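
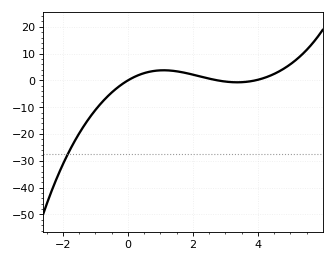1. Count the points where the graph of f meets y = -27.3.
1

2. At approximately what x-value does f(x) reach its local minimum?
3.36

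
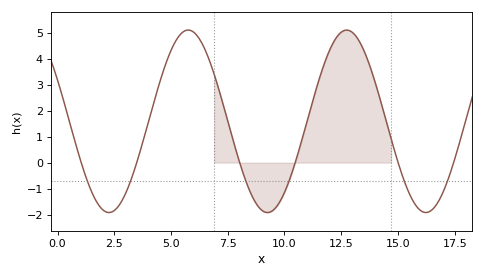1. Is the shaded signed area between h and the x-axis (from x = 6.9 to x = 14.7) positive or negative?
positive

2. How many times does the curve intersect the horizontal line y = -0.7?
6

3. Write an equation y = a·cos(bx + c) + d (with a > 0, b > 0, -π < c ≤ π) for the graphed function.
y = 3.51cos(0.9x + 1.1) + 1.59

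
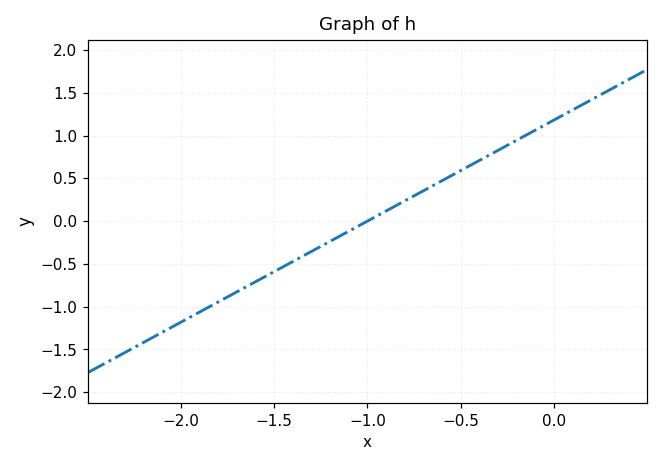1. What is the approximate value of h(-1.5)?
-0.59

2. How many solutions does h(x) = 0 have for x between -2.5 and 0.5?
1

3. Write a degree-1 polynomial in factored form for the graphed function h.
y = 1.18(x + 1)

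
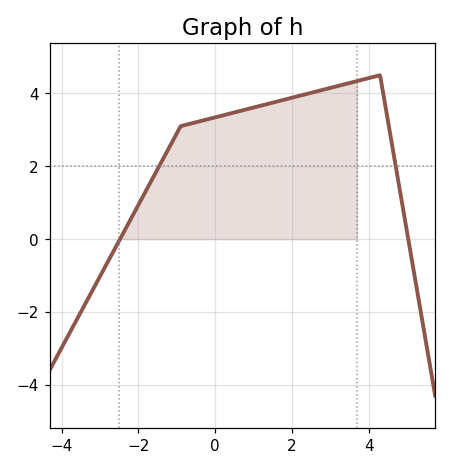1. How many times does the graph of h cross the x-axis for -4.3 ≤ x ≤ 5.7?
2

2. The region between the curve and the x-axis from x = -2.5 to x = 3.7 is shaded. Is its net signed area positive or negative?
positive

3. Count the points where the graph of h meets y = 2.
2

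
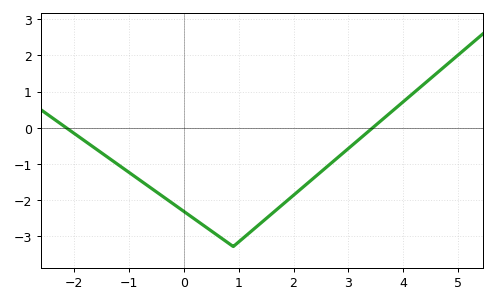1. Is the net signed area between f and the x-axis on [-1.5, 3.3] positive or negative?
negative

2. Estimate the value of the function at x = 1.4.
-2.65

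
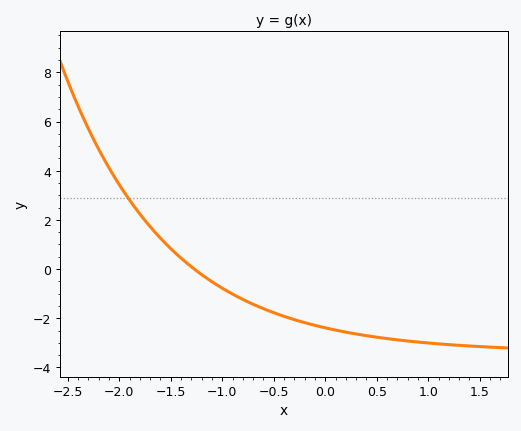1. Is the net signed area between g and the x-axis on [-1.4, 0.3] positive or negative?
negative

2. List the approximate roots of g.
-1.27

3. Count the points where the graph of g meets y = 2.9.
1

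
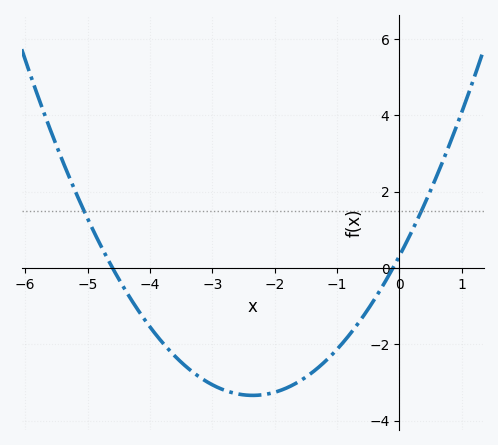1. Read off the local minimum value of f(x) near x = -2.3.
-3.34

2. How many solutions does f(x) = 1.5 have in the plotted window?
2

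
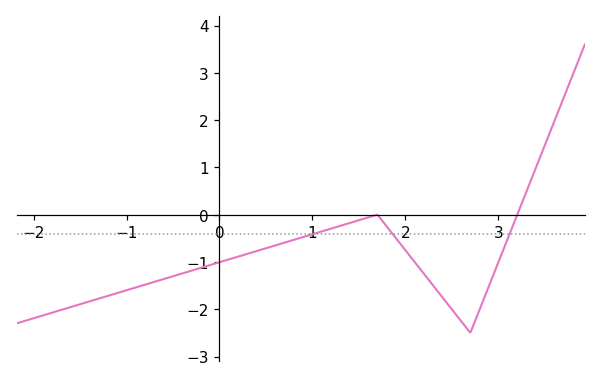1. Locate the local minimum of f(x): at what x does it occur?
2.7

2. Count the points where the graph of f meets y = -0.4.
3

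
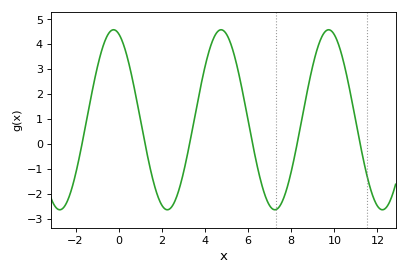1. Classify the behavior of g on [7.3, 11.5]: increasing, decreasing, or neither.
neither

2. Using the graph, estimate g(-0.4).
4.51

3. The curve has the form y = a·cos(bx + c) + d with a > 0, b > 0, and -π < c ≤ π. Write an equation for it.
y = 3.61cos(1.26x + 0.3) + 0.97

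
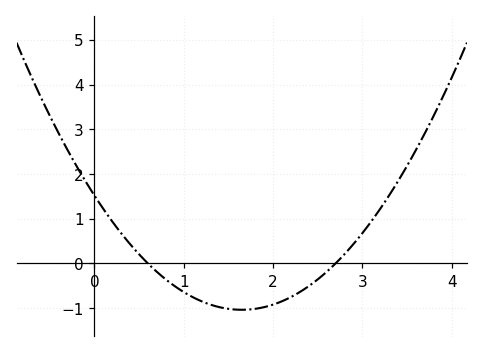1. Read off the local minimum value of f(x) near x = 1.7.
-1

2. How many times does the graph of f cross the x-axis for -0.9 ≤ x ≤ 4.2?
2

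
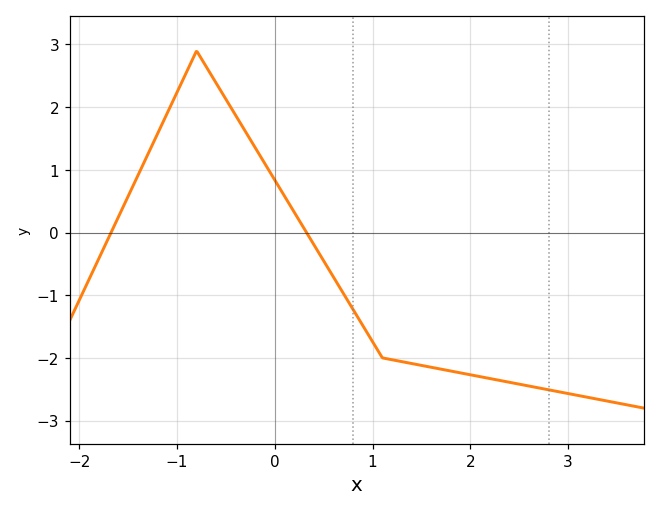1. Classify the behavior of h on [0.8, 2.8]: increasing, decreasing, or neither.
decreasing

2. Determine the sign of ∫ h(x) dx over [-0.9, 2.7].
negative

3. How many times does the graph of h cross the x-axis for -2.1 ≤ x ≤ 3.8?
2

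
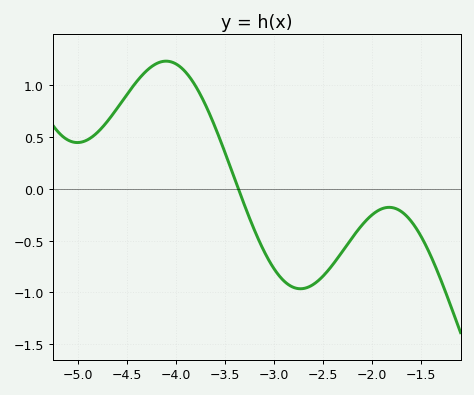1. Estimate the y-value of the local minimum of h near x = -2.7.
-0.966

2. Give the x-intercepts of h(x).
-3.36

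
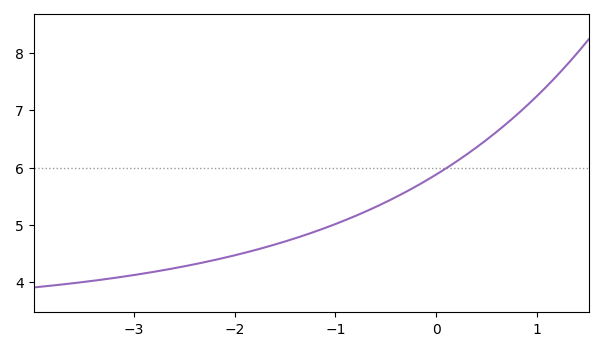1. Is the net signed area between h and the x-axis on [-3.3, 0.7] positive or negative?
positive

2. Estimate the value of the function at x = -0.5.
5.4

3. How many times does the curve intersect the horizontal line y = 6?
1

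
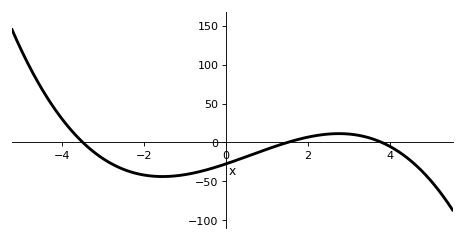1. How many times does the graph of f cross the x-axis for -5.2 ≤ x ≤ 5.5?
3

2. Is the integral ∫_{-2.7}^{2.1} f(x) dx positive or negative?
negative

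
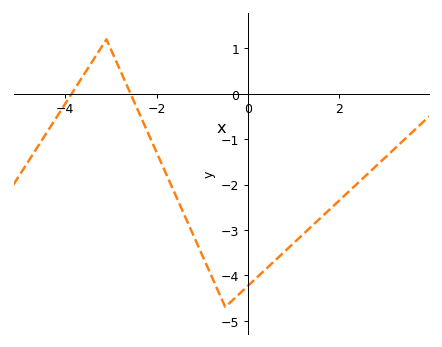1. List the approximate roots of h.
-3.8, -2.6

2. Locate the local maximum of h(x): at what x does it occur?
-3.2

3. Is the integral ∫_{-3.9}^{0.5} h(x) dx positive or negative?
negative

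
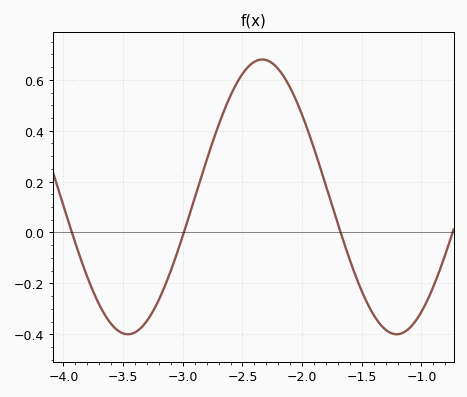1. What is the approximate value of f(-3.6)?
-0.359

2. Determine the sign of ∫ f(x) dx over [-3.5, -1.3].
positive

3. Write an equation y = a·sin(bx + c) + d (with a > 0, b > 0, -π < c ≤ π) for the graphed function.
y = 0.54sin(2.79x + 1.8) + 0.14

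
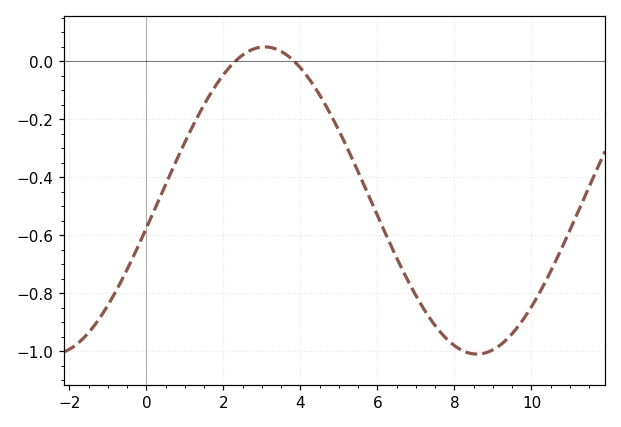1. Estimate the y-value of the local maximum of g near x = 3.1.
0.04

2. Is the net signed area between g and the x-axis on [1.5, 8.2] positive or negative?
negative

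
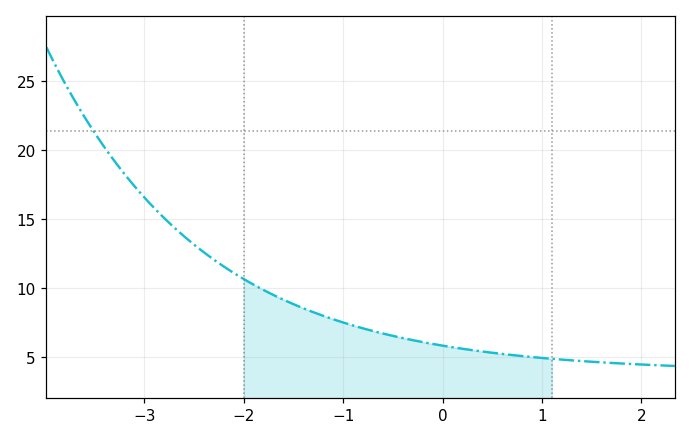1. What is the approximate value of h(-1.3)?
8.27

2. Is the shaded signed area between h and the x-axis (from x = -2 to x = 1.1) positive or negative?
positive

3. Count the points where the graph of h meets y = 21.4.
1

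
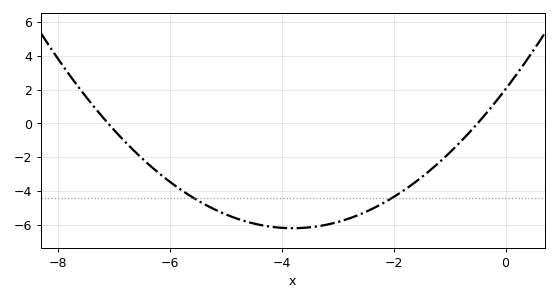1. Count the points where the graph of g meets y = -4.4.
2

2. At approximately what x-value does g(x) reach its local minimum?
-3.8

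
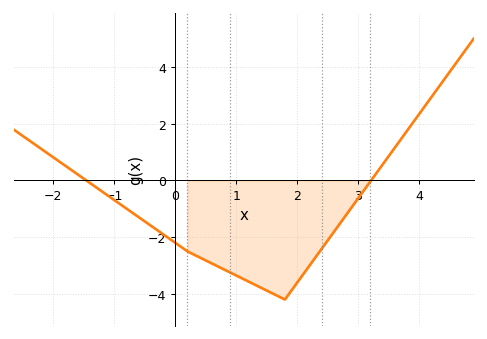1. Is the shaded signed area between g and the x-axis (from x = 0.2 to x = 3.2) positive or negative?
negative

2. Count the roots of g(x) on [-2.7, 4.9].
2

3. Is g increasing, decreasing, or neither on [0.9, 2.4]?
neither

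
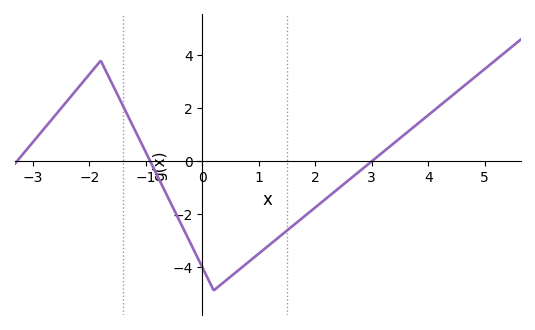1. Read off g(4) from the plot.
1.8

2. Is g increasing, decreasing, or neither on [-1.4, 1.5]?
neither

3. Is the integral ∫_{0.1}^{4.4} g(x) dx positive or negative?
negative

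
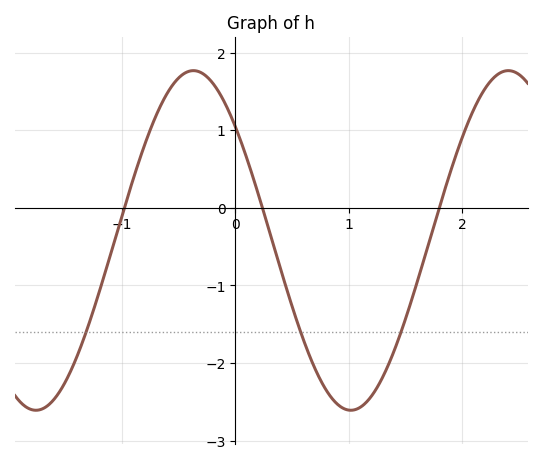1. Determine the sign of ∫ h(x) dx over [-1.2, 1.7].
negative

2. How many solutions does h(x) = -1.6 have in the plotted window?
3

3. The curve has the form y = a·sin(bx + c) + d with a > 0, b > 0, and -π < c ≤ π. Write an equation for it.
y = 2.19sin(2.3x + 2.4) - 0.42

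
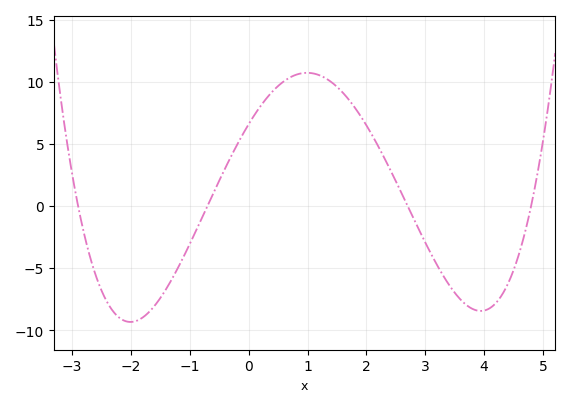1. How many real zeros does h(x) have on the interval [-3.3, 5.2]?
4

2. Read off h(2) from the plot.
6.5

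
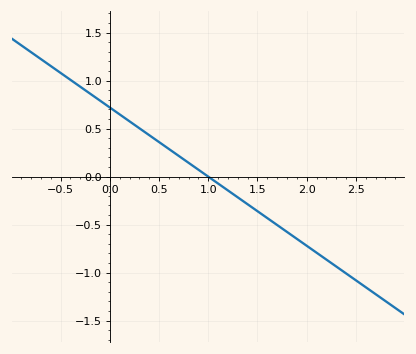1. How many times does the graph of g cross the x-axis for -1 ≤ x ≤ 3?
1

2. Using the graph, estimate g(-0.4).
1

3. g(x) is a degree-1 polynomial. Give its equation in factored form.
y = -0.72(x - 1)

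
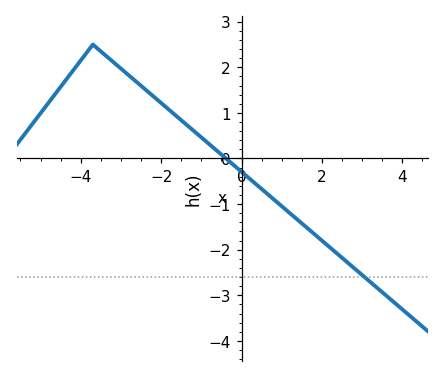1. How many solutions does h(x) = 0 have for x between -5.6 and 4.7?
1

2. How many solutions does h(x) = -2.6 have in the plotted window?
1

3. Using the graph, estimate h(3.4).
-2.9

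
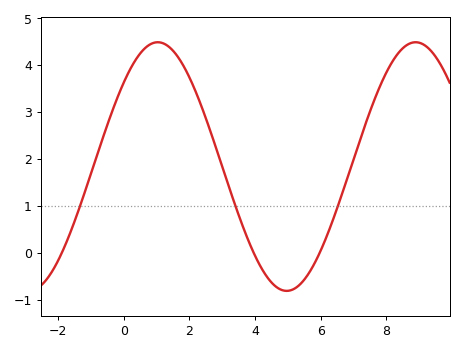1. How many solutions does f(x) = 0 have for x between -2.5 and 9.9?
3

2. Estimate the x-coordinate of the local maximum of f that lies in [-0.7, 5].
1.04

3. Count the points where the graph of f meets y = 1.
3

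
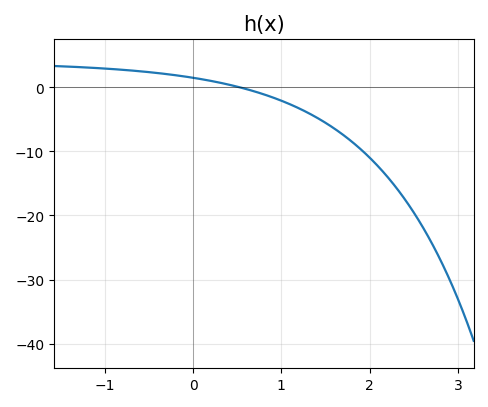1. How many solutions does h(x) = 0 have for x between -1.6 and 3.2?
1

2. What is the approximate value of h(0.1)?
1.25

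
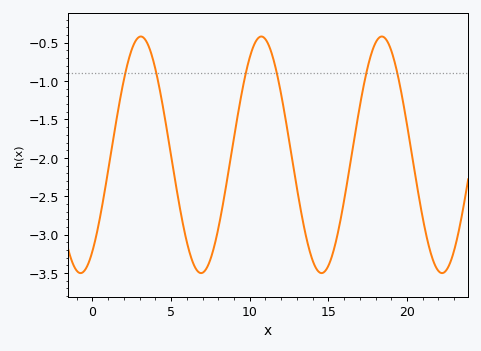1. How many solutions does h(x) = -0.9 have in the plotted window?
6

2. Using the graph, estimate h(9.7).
-0.95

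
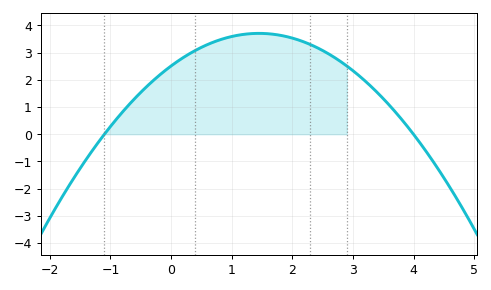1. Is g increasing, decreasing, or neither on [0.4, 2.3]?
neither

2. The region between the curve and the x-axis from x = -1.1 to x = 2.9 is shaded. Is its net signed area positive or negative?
positive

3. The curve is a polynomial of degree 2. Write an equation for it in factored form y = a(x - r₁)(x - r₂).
y = -0.57(x + 1.1)(x - 4)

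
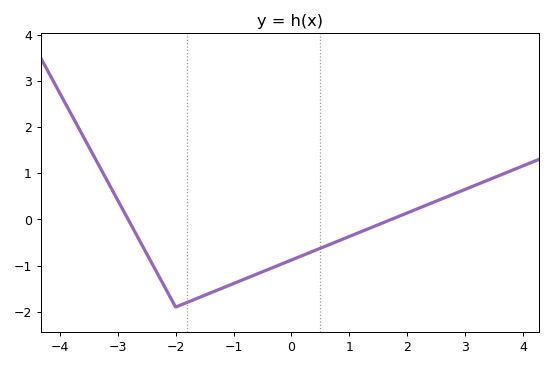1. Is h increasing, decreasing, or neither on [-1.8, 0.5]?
increasing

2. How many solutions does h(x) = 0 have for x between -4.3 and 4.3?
2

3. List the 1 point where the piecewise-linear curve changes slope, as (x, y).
(-2, -1.9)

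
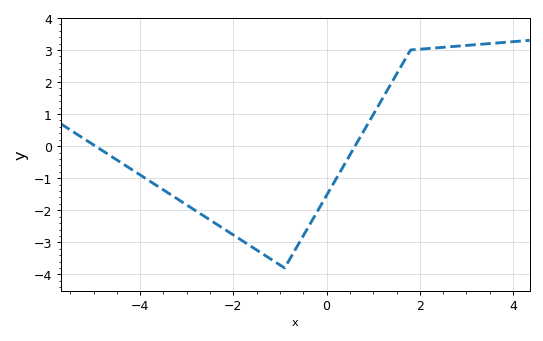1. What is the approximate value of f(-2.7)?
-2.11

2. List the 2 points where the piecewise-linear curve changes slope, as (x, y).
(-0.9, -3.8); (1.8, 3)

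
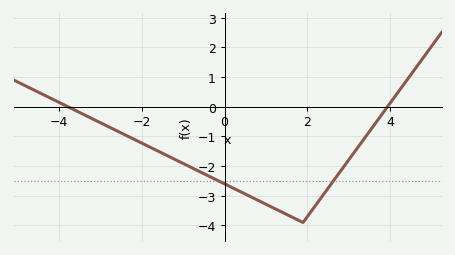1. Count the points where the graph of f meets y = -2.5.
2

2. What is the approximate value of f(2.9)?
-1.99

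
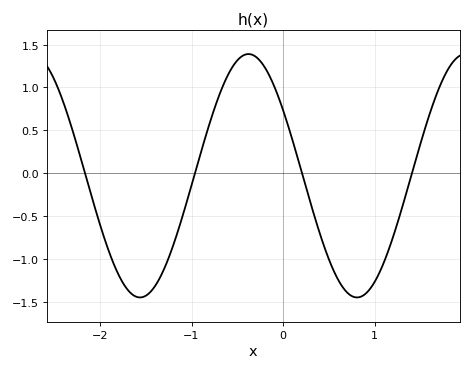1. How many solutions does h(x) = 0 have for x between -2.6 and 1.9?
4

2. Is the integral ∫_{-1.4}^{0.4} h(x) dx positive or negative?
positive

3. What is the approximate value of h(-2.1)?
-0.25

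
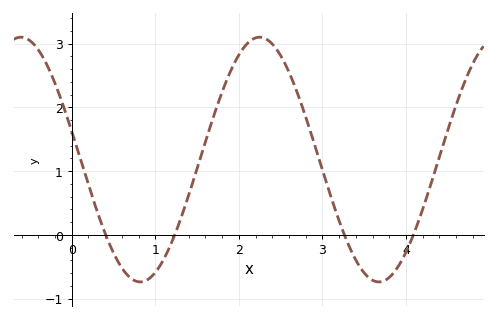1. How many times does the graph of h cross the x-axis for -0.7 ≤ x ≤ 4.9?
4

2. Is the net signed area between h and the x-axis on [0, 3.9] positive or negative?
positive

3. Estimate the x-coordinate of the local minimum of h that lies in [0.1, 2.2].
0.8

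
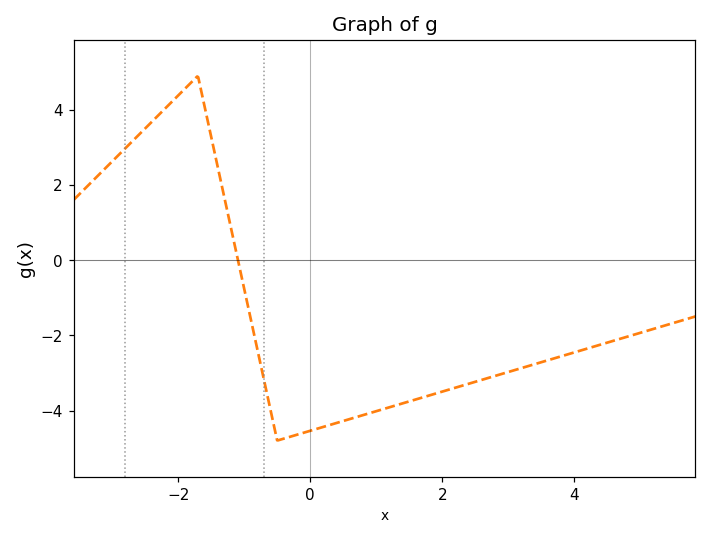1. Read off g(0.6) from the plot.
-4.2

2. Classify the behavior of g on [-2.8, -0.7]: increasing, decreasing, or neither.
neither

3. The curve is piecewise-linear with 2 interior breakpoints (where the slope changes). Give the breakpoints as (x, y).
(-1.7, 4.9); (-0.5, -4.8)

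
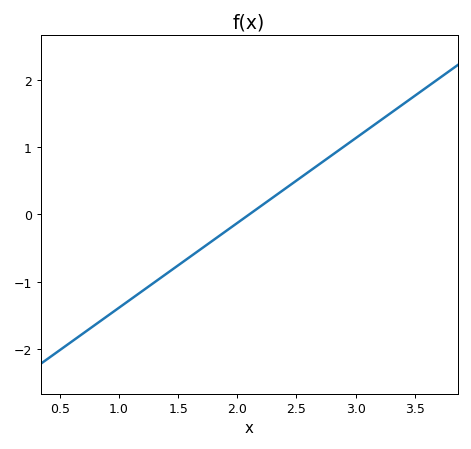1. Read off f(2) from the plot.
-0.126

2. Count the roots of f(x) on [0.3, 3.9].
1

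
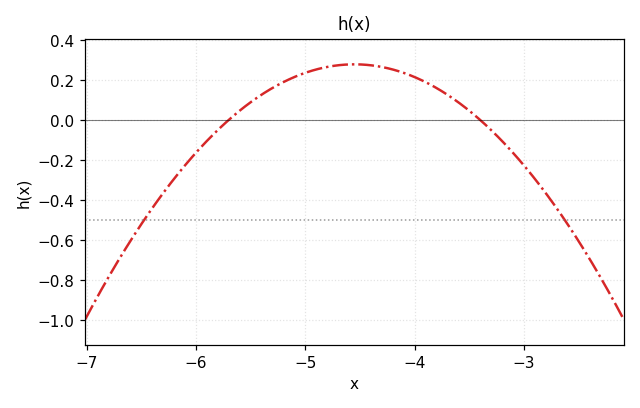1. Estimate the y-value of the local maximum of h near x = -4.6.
0.278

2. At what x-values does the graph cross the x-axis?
-5.7, -3.4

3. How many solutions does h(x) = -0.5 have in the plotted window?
2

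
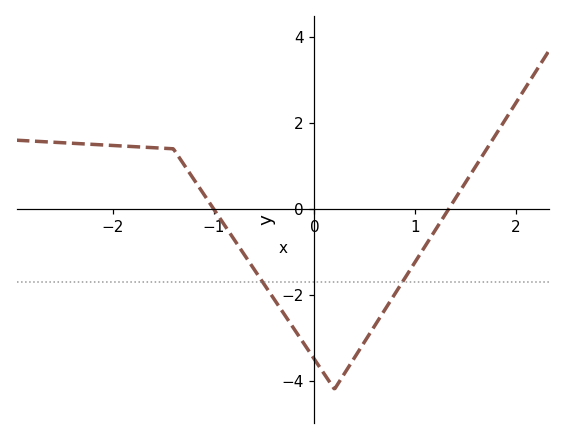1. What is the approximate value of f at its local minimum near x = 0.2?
-4.2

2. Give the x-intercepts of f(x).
-1, 1.33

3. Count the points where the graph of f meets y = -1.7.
2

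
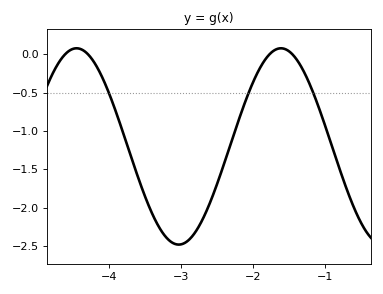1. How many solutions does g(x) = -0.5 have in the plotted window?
3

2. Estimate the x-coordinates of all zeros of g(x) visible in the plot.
-4.6, -4.3, -1.8, -1.5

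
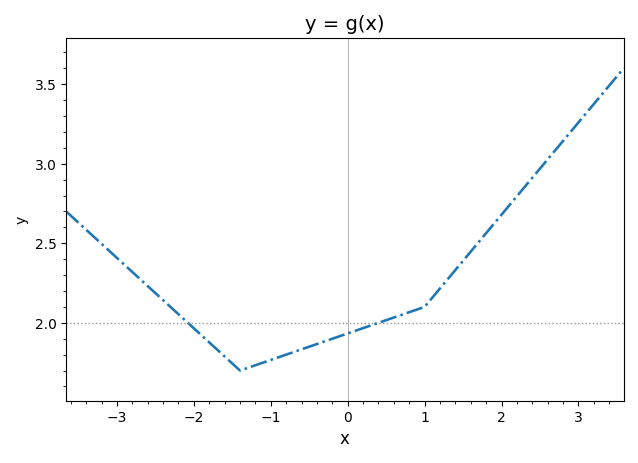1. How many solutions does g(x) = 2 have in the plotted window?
2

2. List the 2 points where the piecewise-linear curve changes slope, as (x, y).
(-1.4, 1.7); (1, 2.1)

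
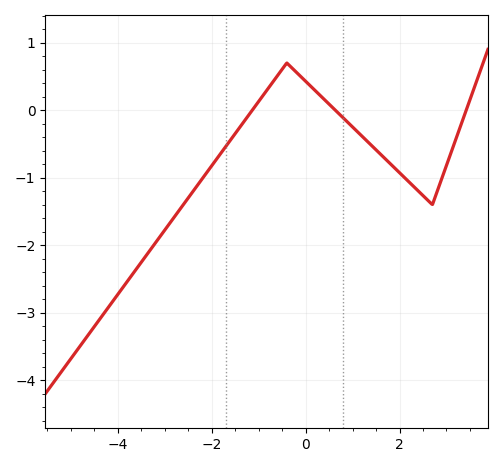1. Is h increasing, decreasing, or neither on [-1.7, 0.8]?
neither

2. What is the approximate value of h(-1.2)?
-0.062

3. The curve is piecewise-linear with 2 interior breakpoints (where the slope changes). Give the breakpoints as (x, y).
(-0.4, 0.7); (2.7, -1.4)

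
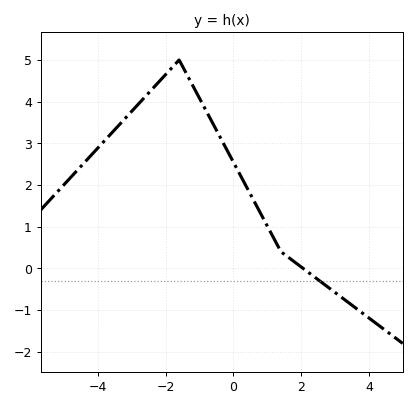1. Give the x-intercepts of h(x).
2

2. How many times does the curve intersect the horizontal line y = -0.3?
1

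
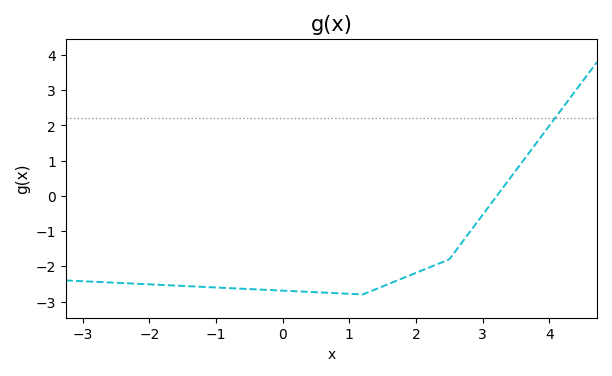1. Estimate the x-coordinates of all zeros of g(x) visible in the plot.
3.2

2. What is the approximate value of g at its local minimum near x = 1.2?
-2.8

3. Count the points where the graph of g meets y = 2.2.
1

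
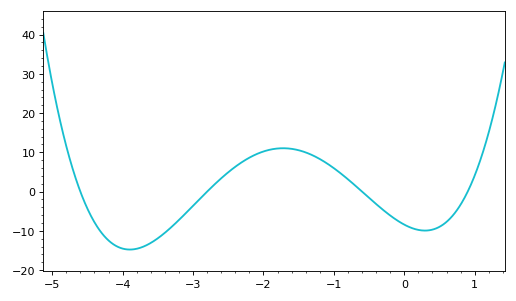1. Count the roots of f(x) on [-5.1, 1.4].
4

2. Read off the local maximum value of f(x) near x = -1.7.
11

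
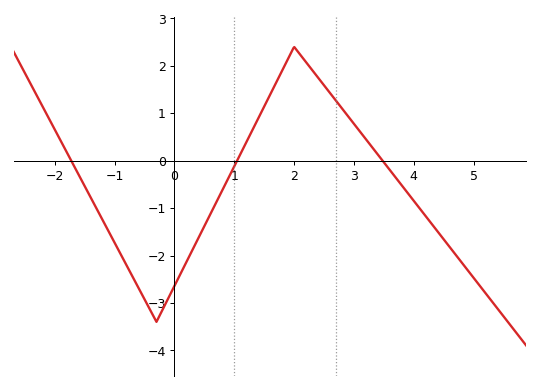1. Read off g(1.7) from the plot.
1.64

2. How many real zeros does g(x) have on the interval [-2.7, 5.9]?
3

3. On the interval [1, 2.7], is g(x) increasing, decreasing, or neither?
neither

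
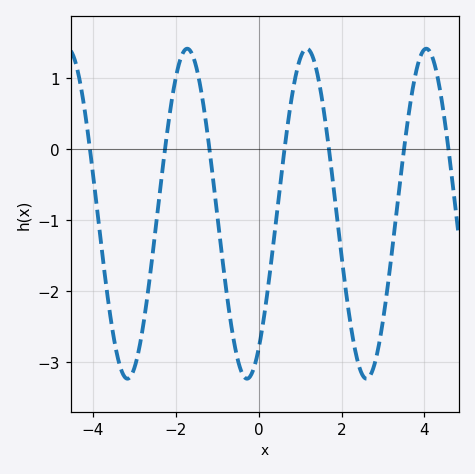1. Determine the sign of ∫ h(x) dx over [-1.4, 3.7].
negative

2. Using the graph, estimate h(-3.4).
-2.92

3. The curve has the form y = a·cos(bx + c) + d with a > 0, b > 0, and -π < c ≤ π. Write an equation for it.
y = 2.32cos(2.18x - 2.53) - 0.91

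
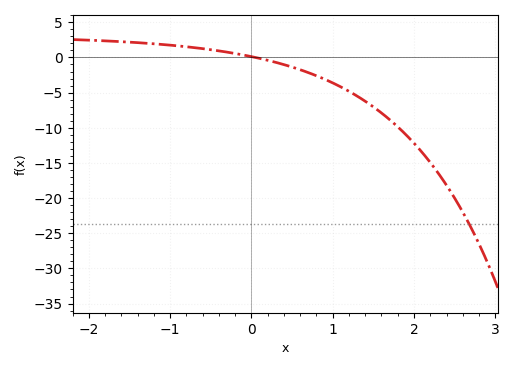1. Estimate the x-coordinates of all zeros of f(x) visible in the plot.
0.049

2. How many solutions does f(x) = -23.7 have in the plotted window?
1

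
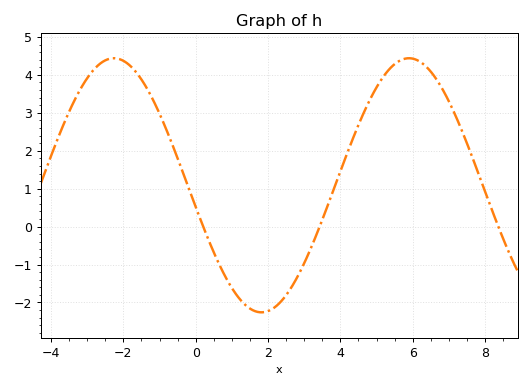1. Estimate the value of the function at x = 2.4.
-1.93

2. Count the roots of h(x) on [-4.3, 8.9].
3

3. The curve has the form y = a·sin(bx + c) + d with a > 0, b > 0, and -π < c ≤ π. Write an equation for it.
y = 3.35sin(0.77x - 2.97) + 1.09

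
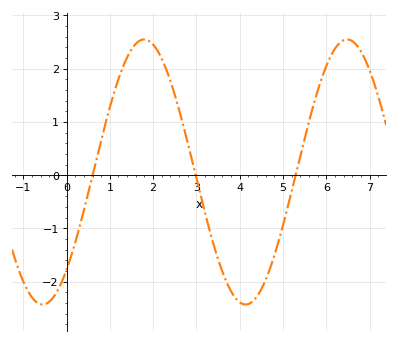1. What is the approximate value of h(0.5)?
-0.3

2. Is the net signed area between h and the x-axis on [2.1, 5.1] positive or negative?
negative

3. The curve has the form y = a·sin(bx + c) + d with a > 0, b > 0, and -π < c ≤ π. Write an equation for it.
y = 2.49sin(1.3x - 0.83) + 0.06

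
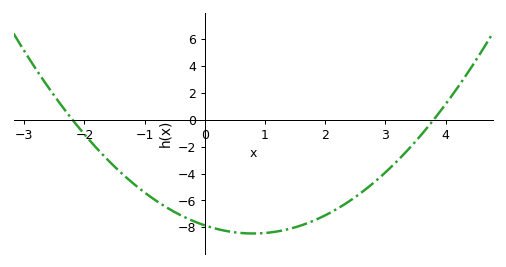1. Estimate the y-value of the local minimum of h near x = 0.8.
-8.46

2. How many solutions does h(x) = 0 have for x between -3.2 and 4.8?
2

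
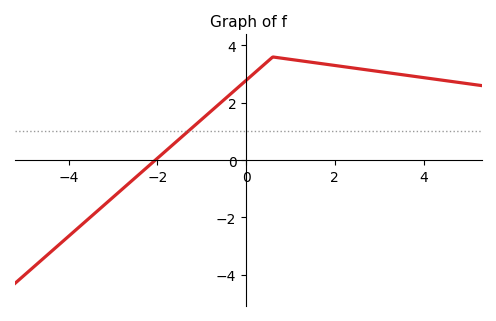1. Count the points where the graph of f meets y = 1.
1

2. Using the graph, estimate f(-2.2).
-0.2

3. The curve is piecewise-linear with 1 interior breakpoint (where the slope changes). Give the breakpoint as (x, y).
(0.6, 3.6)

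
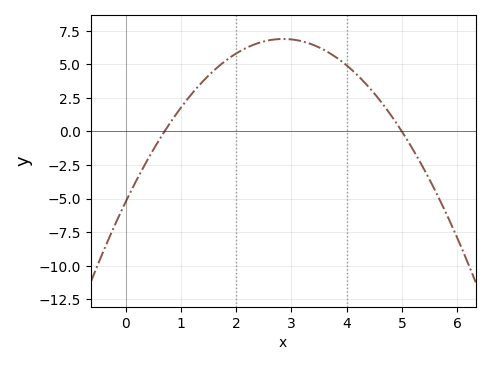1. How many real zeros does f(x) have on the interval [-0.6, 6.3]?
2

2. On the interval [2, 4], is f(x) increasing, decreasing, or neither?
neither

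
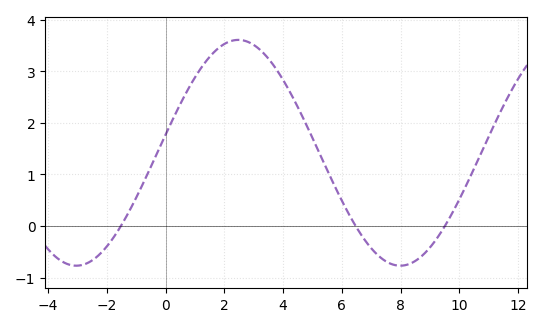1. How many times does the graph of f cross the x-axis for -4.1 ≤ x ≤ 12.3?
3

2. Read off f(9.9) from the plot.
0.408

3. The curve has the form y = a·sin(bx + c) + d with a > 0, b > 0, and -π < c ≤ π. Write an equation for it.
y = 2.19sin(0.57x + 0.16) + 1.42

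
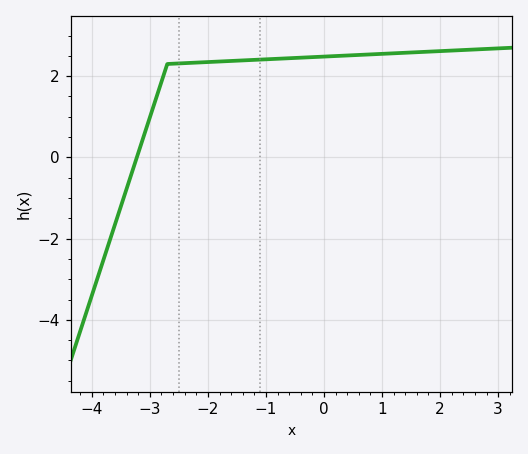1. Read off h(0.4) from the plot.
2.6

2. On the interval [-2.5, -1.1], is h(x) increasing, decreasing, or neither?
increasing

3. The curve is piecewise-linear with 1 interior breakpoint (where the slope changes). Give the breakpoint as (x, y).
(-2.7, 2.3)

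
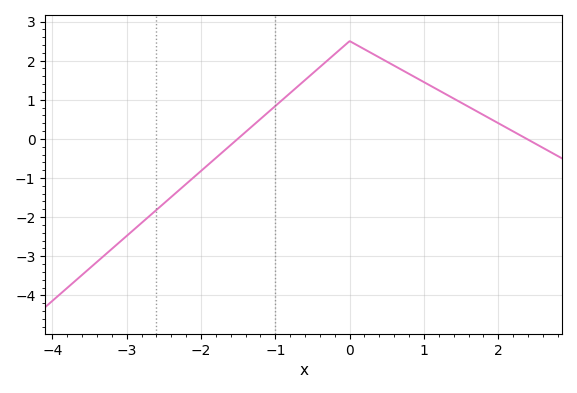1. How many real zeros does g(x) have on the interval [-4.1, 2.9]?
2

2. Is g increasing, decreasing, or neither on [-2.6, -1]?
increasing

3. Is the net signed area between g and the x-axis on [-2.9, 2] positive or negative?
positive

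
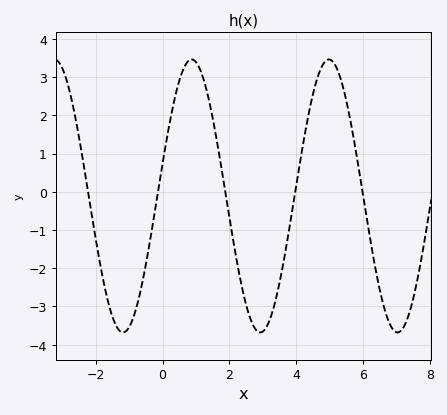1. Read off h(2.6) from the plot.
-3.25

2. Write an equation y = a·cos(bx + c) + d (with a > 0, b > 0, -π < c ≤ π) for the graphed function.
y = 3.57cos(1.53x - 1.33) - 0.11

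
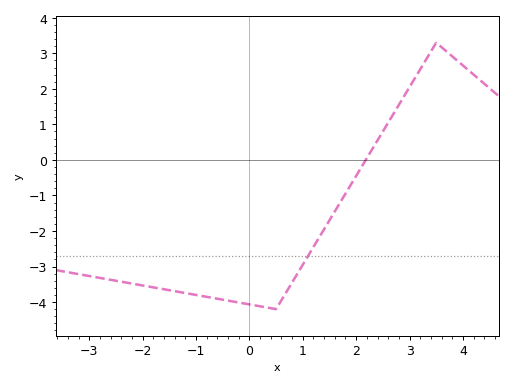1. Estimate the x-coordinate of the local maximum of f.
3.5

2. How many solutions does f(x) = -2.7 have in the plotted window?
1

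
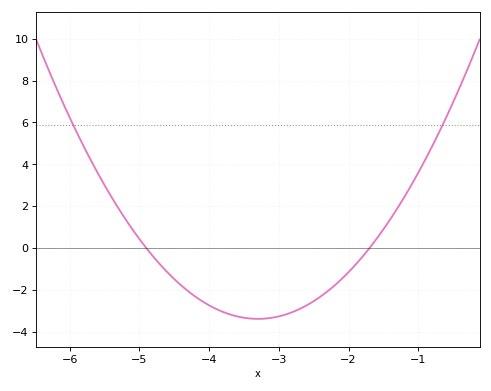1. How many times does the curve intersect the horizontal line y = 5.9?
2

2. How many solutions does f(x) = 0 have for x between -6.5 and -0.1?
2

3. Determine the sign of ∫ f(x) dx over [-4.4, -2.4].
negative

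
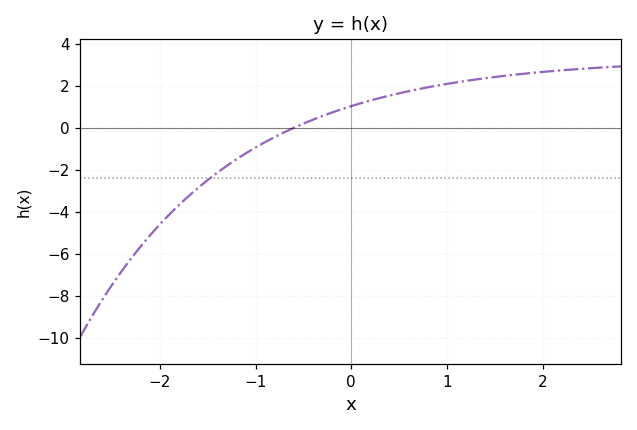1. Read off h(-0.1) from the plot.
0.8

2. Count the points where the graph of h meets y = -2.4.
1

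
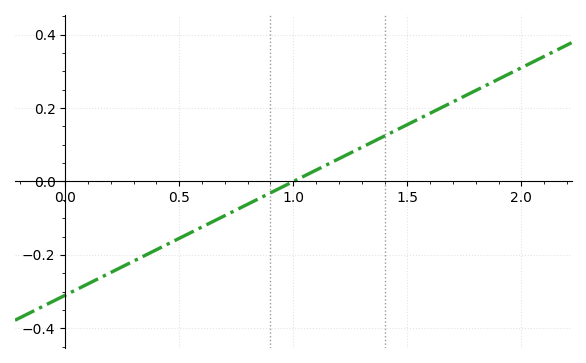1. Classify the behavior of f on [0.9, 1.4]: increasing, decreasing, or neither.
increasing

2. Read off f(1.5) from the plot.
0.16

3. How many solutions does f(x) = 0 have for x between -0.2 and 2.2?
1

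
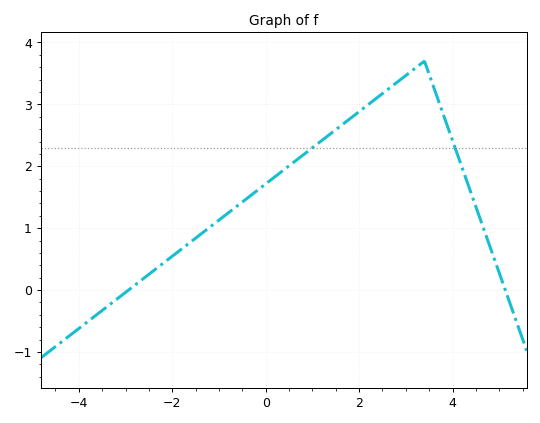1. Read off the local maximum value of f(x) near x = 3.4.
3.7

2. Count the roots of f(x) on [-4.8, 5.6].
2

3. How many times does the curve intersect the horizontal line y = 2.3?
2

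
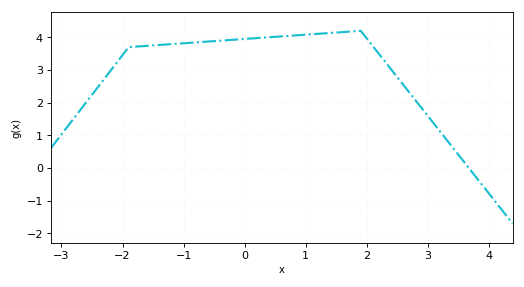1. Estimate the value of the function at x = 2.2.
3.5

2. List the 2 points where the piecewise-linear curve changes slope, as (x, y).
(-1.9, 3.7); (1.9, 4.2)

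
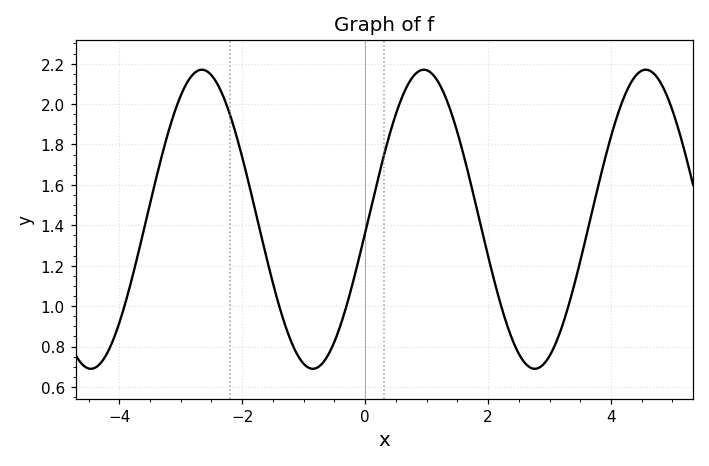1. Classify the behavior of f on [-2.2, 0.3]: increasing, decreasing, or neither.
neither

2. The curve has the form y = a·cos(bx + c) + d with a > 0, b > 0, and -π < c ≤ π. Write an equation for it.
y = 0.74cos(1.7x - 1.7) + 1.43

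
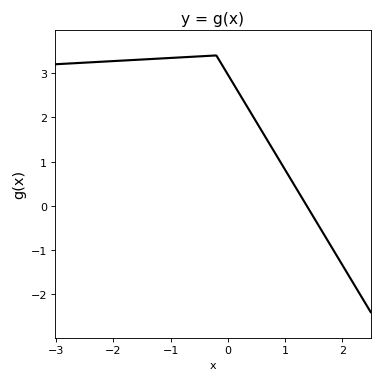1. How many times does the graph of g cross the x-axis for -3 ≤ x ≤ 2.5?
1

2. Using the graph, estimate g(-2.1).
3.3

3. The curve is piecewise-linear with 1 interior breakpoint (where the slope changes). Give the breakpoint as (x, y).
(-0.2, 3.4)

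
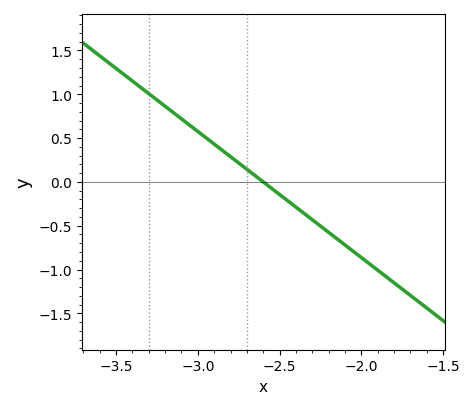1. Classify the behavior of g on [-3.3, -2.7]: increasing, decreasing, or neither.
decreasing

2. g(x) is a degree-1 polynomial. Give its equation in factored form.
y = -1.44(x + 2.6)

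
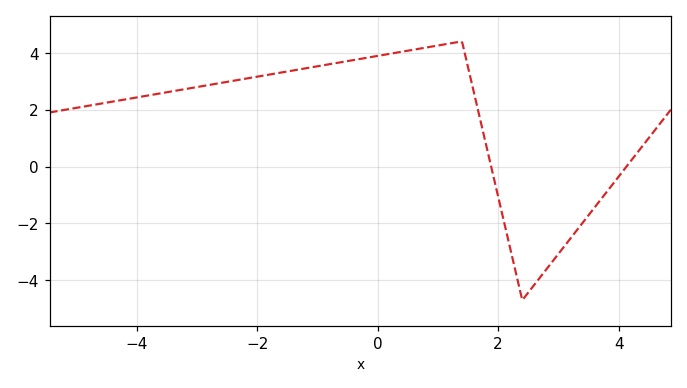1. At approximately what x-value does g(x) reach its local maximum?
1.4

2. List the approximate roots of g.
1.8, 4.2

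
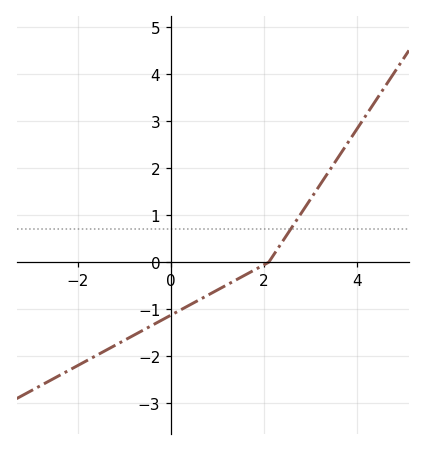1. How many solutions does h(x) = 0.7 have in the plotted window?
1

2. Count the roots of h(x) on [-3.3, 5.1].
1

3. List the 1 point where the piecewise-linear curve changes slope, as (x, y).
(2.1, 0)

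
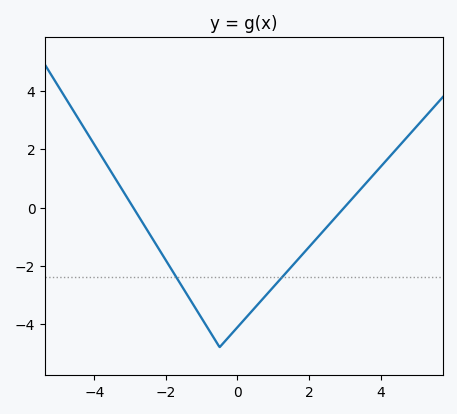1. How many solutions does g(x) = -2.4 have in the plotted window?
2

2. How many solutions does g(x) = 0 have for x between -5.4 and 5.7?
2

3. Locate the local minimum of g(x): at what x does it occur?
-0.502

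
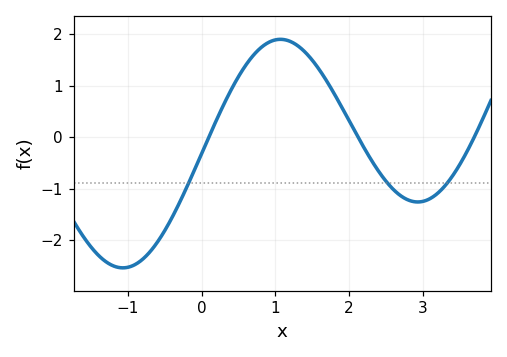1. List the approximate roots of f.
0.1, 2.1, 3.7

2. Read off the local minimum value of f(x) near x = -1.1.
-2.5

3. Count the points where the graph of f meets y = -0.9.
3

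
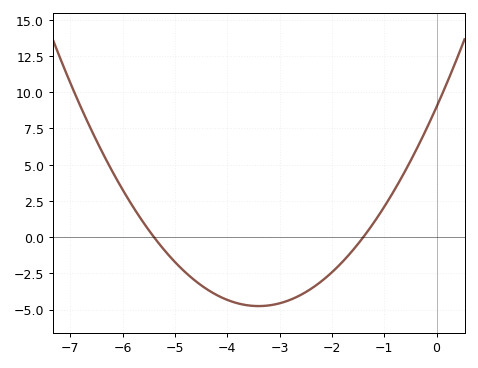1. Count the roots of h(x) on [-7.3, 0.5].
2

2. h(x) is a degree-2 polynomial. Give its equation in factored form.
y = 1.19(x + 5.4)(x + 1.4)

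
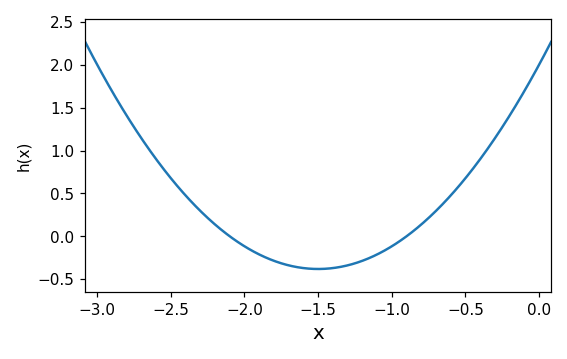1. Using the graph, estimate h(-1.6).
-0.35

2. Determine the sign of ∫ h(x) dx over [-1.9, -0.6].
negative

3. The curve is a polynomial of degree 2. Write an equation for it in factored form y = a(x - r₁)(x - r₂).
y = 1.06(x + 2.1)(x + 0.9)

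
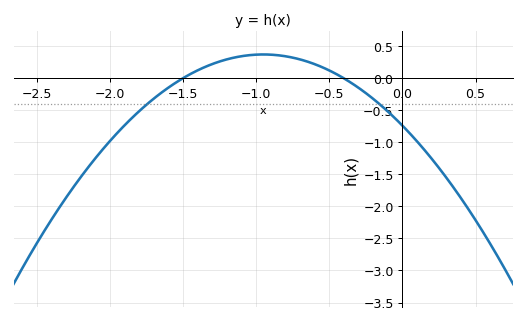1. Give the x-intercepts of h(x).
-1.5, -0.4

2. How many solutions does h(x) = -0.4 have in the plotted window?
2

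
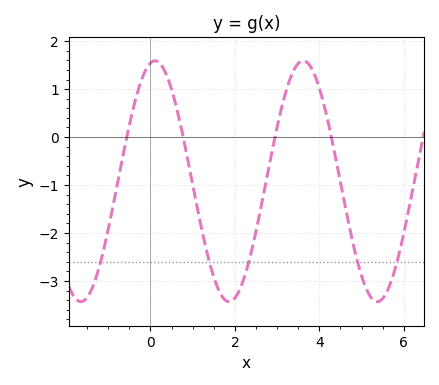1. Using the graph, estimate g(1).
-1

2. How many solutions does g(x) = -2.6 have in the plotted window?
5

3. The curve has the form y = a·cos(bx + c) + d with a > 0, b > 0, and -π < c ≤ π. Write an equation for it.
y = 2.51cos(1.8x - 0.19) - 0.92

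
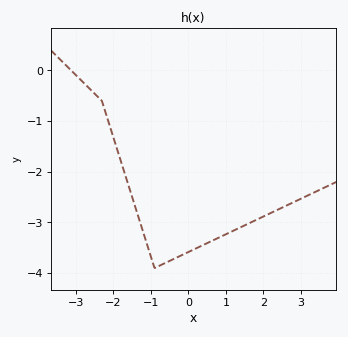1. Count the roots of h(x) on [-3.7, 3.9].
1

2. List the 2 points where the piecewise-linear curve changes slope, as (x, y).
(-2.3, -0.6); (-0.9, -3.9)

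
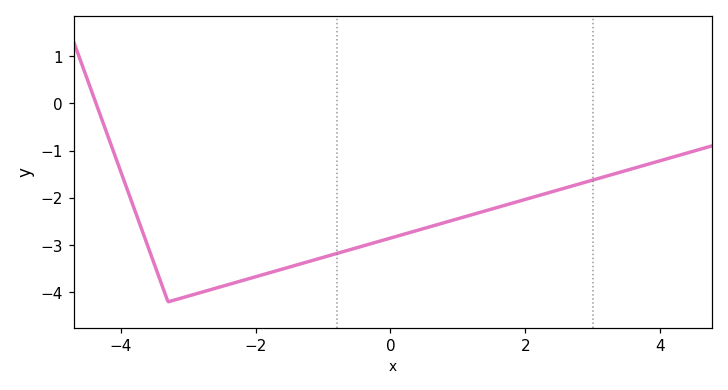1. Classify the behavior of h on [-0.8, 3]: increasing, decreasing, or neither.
increasing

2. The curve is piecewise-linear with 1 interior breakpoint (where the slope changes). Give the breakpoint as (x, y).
(-3.3, -4.2)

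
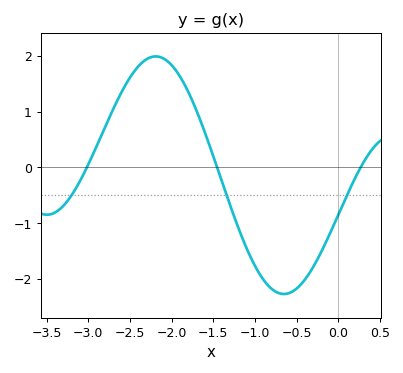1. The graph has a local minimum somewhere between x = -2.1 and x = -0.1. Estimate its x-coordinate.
-0.652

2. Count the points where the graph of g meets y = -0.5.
3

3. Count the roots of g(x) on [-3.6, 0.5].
3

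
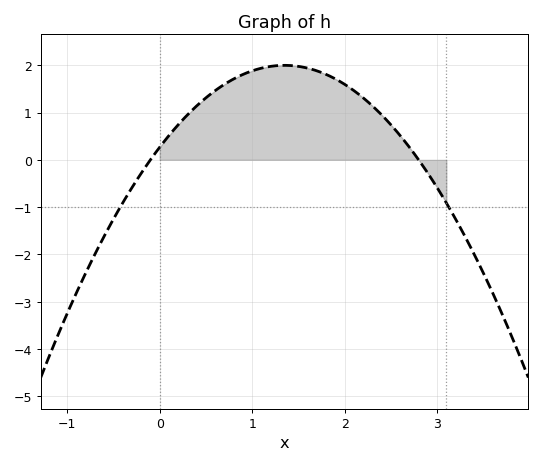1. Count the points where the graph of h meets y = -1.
2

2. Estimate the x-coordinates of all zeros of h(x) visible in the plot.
-0.1, 2.8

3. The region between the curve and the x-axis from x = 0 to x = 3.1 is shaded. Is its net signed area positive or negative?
positive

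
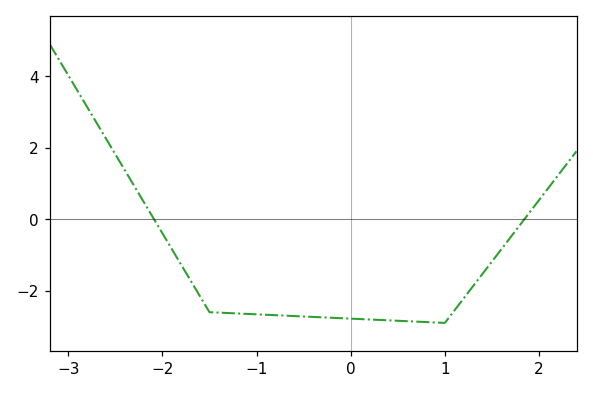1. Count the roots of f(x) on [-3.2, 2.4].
2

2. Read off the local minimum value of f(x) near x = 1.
-2.9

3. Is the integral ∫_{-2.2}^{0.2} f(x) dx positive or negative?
negative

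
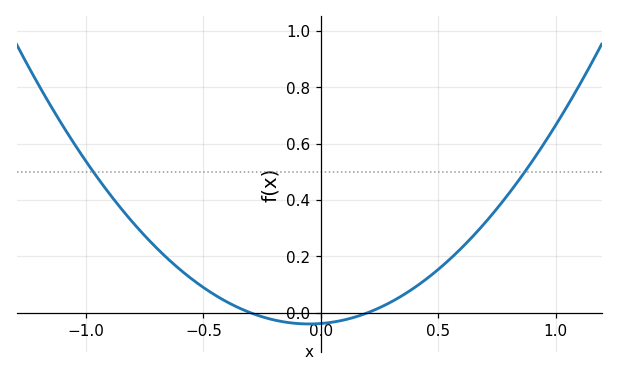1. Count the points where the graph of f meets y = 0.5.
2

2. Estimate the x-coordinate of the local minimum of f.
-0.05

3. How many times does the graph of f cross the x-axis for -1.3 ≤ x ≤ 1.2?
2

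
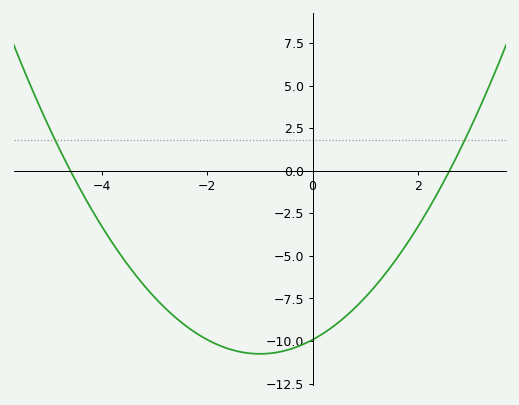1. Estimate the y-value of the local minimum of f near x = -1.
-11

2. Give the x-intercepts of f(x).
-4.6, 2.6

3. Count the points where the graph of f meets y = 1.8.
2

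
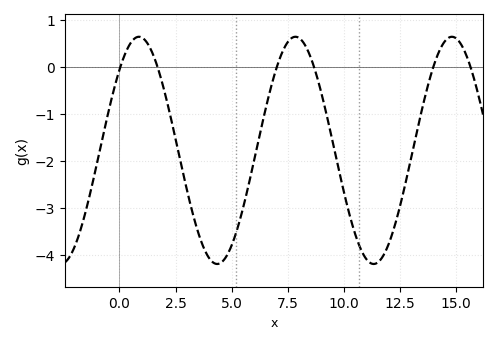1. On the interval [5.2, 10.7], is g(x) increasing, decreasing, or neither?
neither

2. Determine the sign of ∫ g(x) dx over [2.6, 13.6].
negative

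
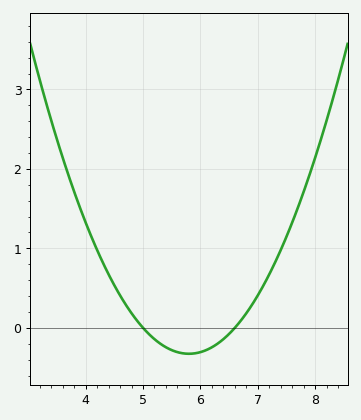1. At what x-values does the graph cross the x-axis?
5, 6.6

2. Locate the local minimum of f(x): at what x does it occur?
5.8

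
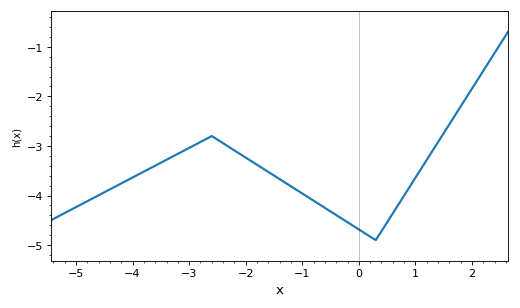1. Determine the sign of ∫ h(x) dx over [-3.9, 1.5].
negative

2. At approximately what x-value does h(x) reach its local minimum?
0.301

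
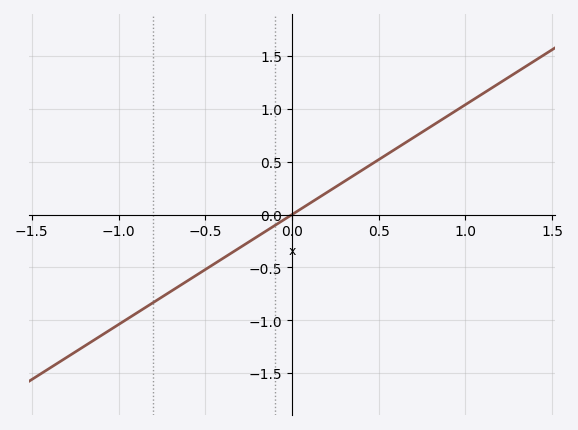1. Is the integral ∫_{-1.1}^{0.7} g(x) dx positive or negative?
negative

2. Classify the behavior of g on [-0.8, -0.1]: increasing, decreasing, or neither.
increasing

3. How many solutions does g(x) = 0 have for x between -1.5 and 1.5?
1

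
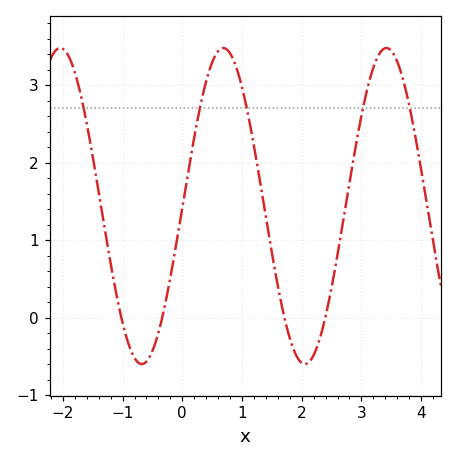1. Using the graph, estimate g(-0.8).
-0.521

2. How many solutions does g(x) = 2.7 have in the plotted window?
5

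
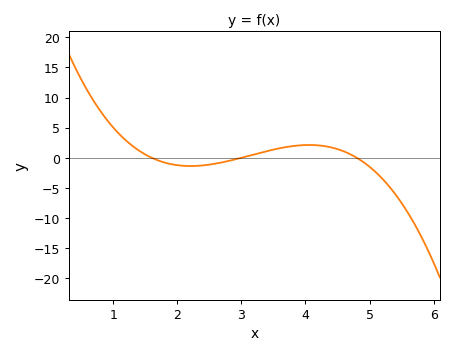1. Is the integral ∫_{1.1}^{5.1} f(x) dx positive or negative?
positive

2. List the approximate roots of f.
1.6, 3, 4.8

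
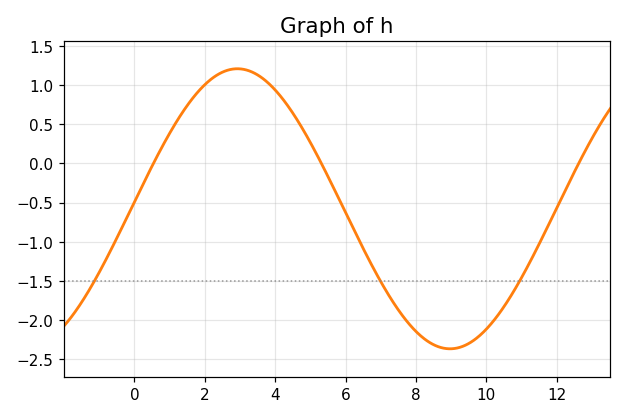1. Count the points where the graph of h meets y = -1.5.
3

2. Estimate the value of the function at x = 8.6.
-2.34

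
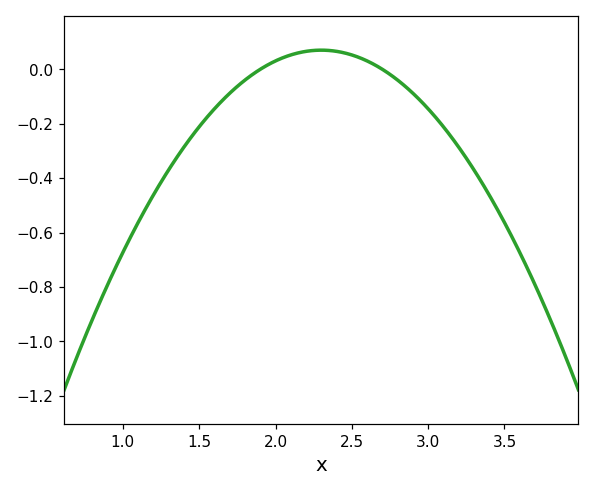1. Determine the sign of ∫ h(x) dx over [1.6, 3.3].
negative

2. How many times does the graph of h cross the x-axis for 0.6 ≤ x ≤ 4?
2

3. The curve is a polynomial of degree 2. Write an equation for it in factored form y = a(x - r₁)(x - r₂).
y = -0.44(x - 1.9)(x - 2.7)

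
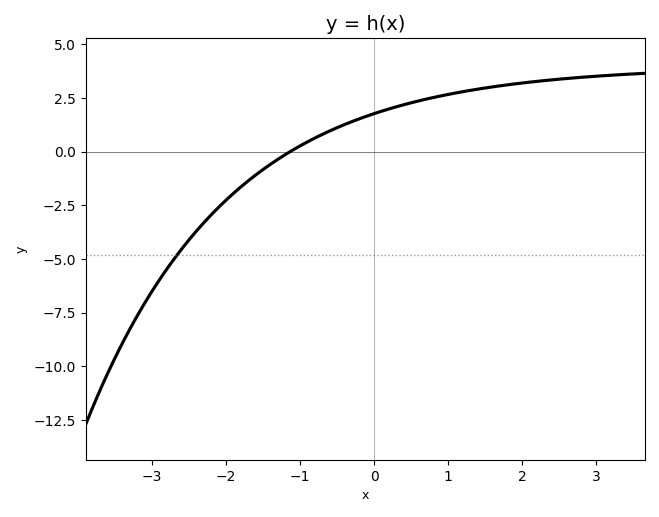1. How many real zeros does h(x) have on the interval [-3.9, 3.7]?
1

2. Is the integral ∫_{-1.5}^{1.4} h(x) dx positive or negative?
positive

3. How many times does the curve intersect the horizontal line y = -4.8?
1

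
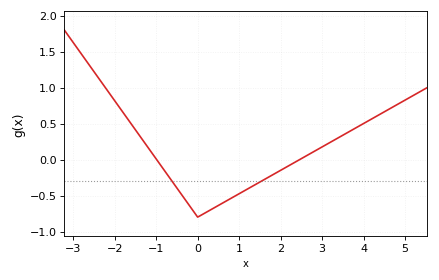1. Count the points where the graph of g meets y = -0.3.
2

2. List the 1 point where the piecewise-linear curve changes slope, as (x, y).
(0, -0.8)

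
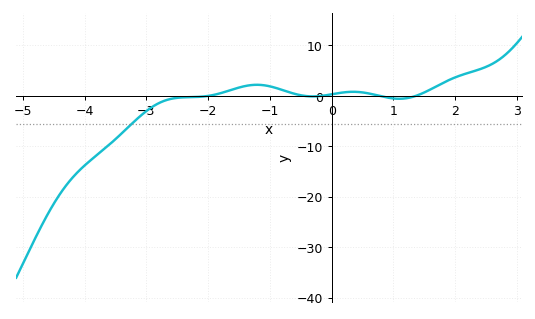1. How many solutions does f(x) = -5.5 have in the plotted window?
1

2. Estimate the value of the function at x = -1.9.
0.222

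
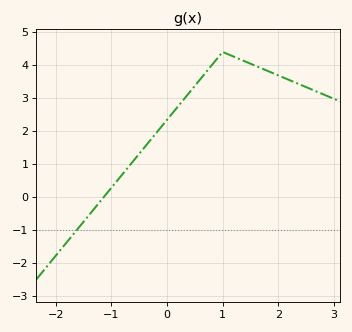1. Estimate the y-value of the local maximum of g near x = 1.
4.4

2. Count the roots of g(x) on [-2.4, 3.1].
1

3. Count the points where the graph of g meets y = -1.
1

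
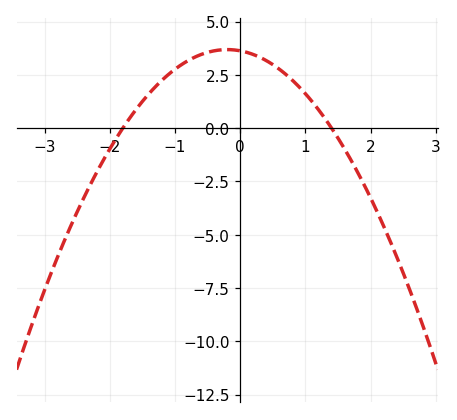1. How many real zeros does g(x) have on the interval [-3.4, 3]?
2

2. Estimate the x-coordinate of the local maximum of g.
-0.2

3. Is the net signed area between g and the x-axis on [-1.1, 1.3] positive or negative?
positive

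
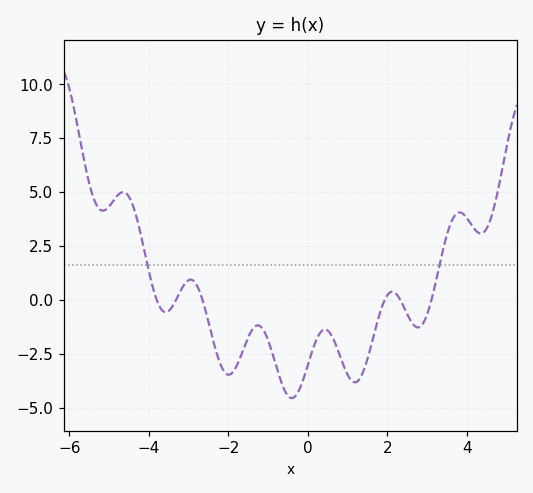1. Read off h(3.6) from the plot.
3.59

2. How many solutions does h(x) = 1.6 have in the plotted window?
2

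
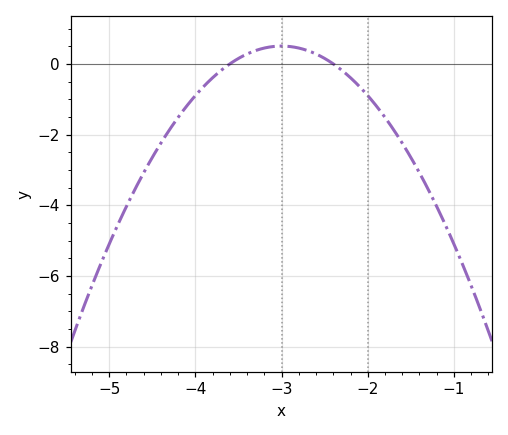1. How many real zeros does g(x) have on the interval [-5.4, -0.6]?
2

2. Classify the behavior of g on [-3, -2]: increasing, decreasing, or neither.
decreasing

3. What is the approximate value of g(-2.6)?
0.2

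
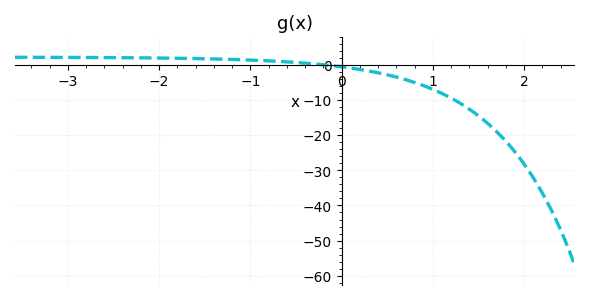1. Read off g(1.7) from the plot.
-19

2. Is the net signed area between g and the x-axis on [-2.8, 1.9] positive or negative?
negative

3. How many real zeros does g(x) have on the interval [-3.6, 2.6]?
1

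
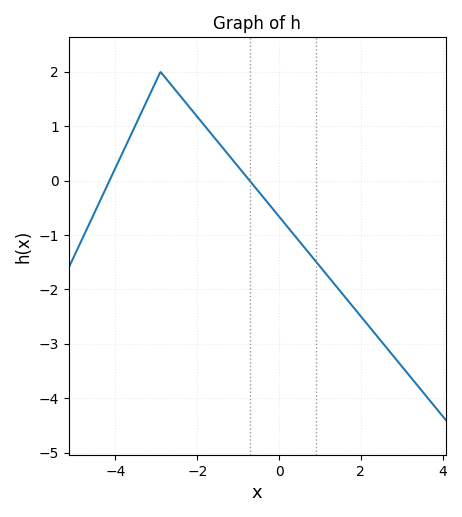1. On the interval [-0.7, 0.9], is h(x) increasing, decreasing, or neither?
decreasing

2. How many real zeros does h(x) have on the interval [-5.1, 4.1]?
2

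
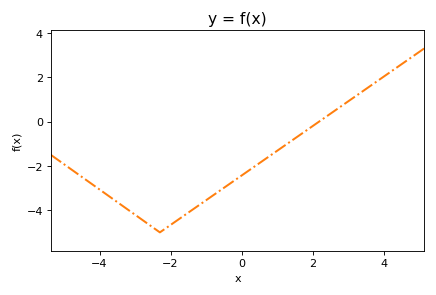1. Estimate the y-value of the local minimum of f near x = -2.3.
-5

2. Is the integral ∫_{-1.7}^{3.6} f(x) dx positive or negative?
negative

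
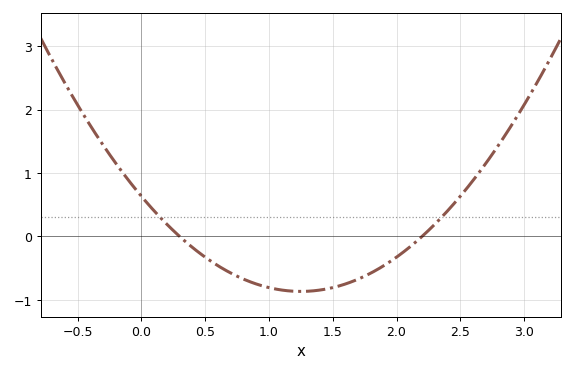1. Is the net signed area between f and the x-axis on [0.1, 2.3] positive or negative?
negative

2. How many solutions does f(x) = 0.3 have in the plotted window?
2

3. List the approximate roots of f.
0.3, 2.2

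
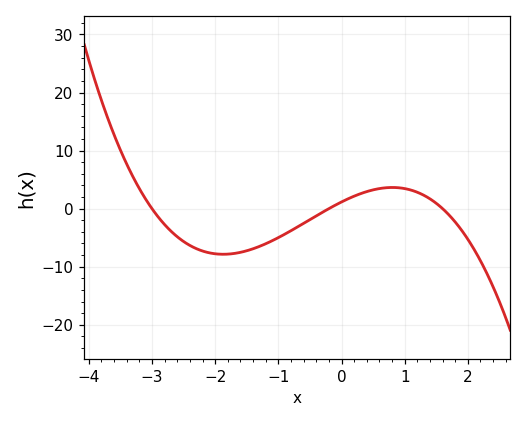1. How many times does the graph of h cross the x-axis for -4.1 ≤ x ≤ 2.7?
3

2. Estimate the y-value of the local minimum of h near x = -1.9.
-7.86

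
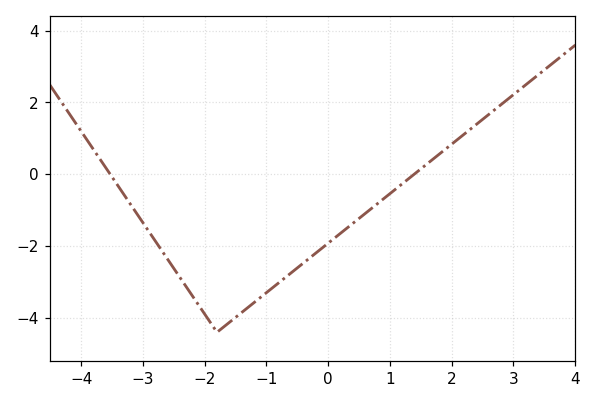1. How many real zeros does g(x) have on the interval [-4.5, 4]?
2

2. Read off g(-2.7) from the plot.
-2.2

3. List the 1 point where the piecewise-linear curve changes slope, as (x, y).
(-1.8, -4.4)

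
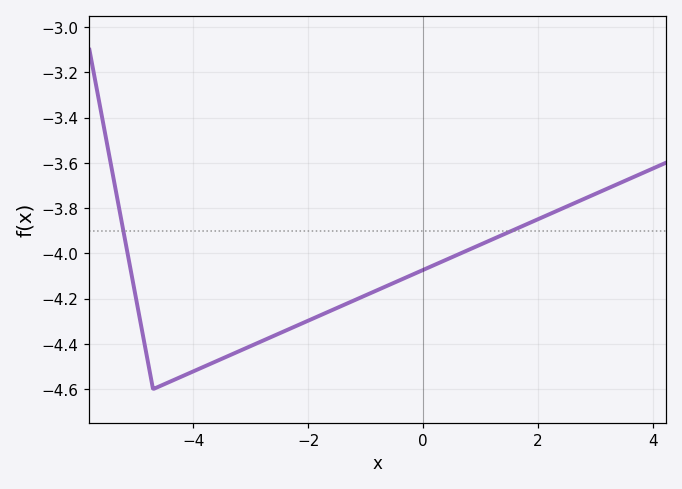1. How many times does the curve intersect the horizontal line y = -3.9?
2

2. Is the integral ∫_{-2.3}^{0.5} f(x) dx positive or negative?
negative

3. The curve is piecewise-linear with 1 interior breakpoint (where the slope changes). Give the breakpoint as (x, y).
(-4.7, -4.6)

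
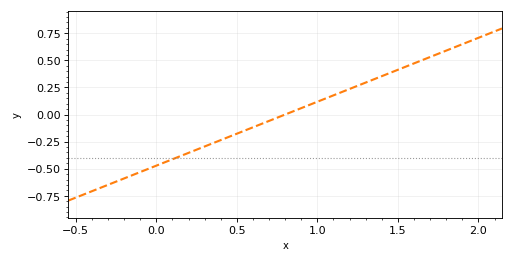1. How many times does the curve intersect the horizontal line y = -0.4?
1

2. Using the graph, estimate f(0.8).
0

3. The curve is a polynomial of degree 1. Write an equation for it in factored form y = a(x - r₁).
y = 0.59(x - 0.8)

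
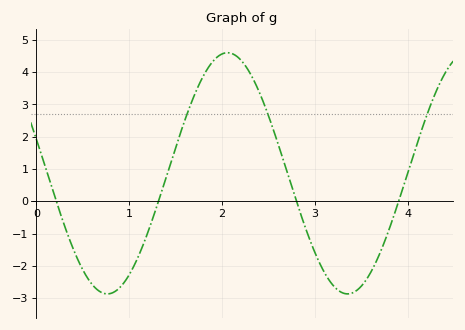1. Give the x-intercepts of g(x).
0.216, 1.31, 2.8, 3.9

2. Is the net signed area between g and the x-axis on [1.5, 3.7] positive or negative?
positive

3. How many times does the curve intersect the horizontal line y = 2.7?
3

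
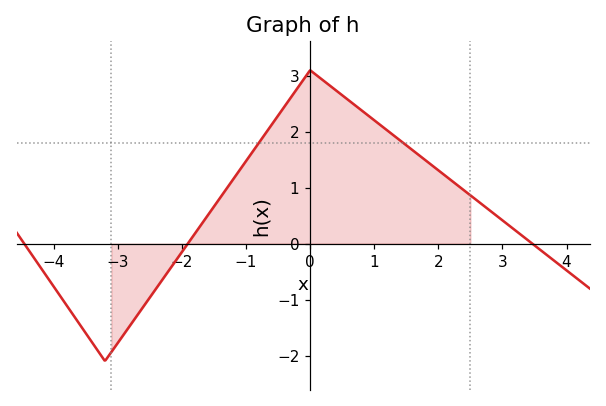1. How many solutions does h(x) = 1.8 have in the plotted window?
2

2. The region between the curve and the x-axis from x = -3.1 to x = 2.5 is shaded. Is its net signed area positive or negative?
positive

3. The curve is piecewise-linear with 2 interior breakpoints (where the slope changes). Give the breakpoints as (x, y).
(-3.2, -2.1); (0, 3.1)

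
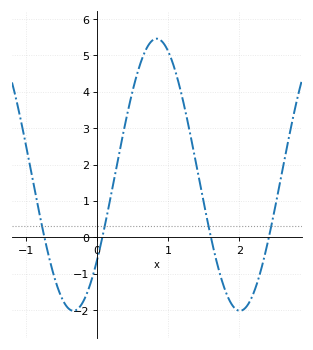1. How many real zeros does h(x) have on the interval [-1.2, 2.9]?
4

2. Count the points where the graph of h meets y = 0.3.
4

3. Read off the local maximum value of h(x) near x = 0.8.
5.46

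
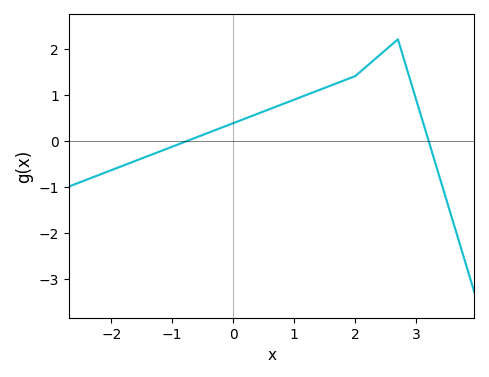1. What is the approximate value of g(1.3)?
1.04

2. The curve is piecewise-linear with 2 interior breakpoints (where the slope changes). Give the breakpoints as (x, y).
(2, 1.4); (2.7, 2.2)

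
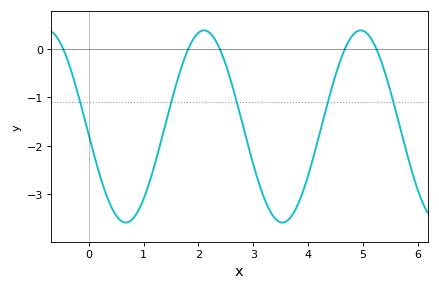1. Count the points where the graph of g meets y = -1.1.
5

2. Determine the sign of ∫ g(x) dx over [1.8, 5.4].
negative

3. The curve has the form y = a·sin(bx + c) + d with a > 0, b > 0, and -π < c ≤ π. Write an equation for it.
y = 1.99sin(2.2x - 3.1) - 1.6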